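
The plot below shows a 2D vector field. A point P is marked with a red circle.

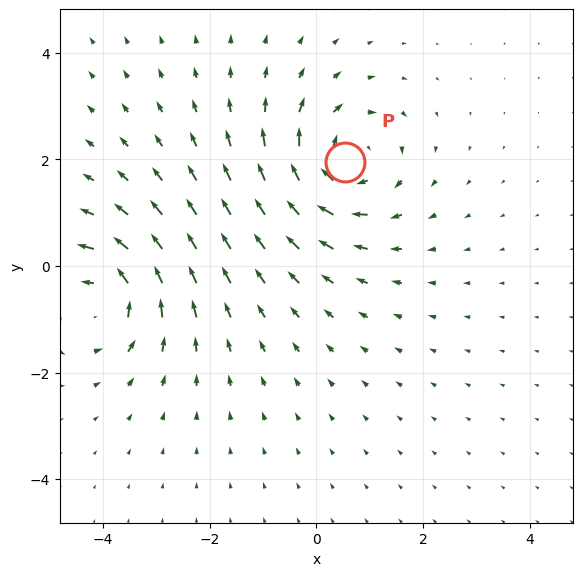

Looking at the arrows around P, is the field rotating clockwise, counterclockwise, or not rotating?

Near P at (0.5, 1.9) the arrows circulate clockwise. The curl (z-component) there is about -5; negative curl means clockwise rotation.

clockwise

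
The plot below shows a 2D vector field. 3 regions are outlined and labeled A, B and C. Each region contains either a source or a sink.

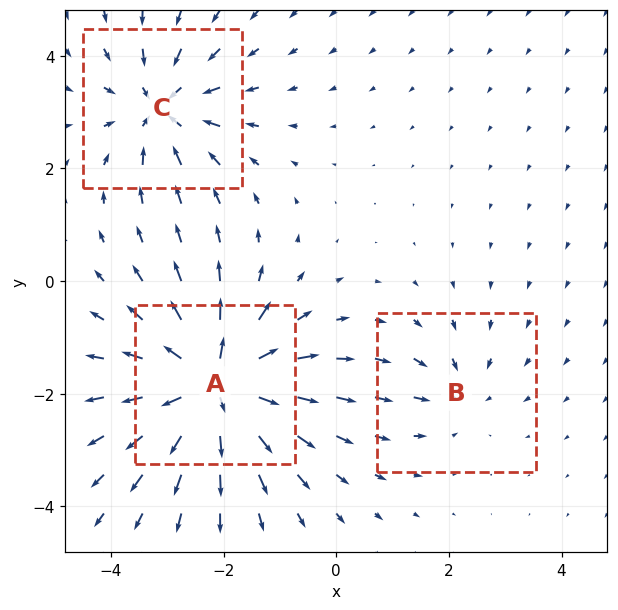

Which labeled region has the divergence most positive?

Divergence at each region's feature centre — A: about +7, B: about -2, C: about -4. Region A is most positive.

A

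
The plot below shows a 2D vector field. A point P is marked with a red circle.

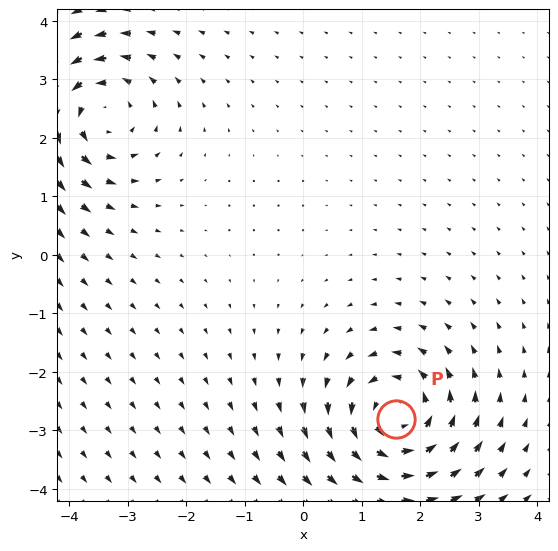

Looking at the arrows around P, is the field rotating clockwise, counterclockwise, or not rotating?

counterclockwise

Near P at (1.6, -2.8) the arrows circulate counterclockwise. The curl (z-component) there is about +6; positive curl means counterclockwise rotation.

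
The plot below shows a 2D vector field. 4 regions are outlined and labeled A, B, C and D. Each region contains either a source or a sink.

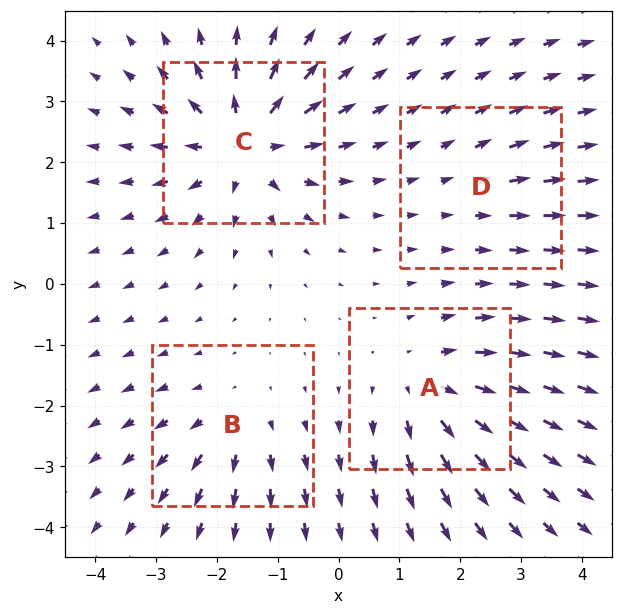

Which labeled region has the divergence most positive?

C

Divergence at each region's feature centre — A: about +6, B: about +4, C: about +8, D: about +2. Region C is most positive.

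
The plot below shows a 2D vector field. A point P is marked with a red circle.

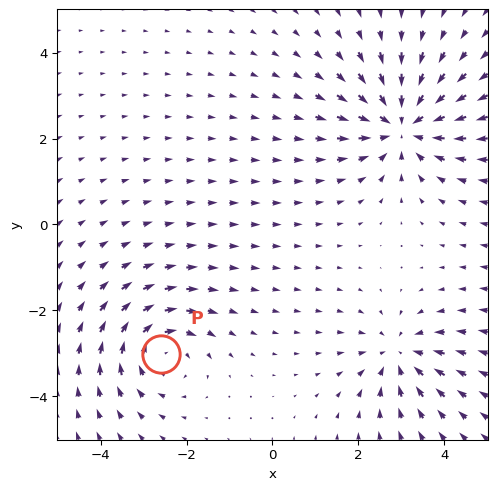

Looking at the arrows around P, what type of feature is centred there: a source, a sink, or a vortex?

vortex

At P (-2.6, -3.0) the arrows circulate clockwise. Divergence ≈0, curl about -4 — near-zero divergence with nonzero curl is a vortex.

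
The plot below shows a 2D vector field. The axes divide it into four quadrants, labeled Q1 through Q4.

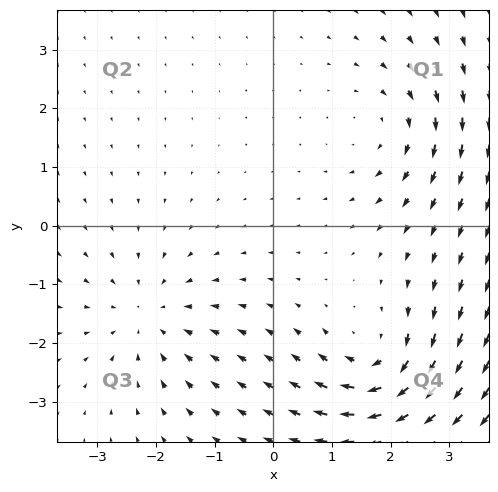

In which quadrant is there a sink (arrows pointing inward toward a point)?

The sink sits at approximately (-2.1, -1.6), which lies in quadrant Q3. The divergence there is about -4, negative as expected for a sink.

Q3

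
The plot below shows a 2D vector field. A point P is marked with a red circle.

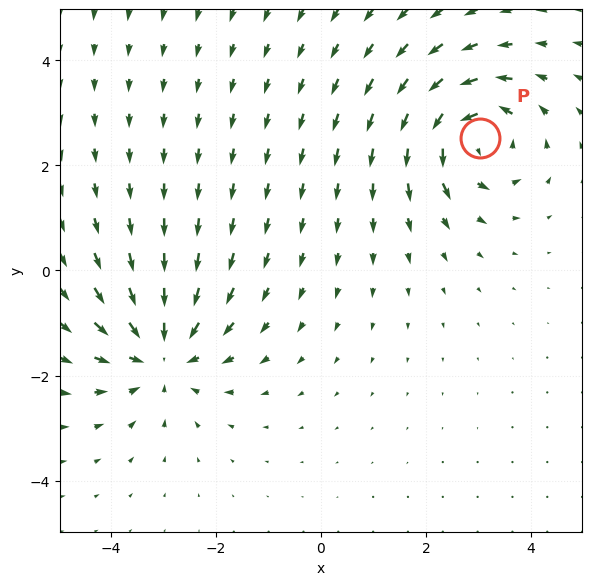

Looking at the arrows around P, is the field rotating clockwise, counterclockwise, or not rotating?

counterclockwise

Near P at (3.0, 2.5) the arrows circulate counterclockwise. The curl (z-component) there is about +5; positive curl means counterclockwise rotation.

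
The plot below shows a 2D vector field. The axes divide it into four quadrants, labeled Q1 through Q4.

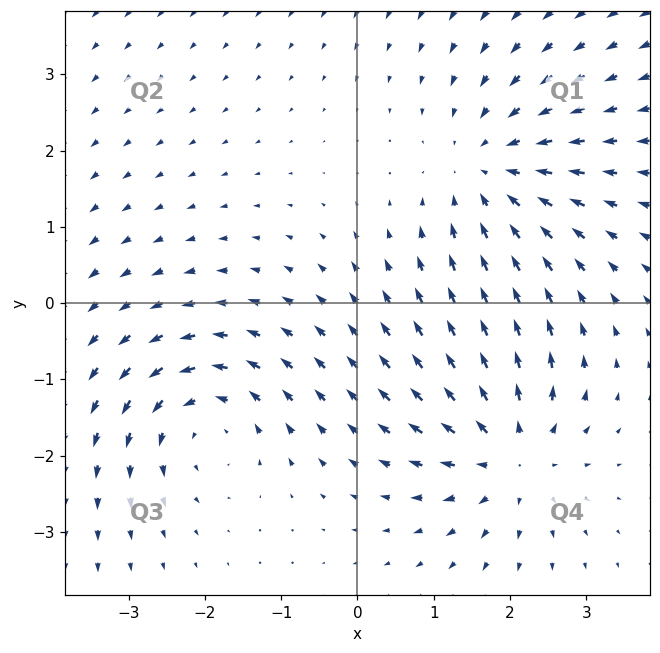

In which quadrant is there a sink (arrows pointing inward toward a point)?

Q1

The sink sits at approximately (1.7, 1.7), which lies in quadrant Q1. The divergence there is about -3, negative as expected for a sink.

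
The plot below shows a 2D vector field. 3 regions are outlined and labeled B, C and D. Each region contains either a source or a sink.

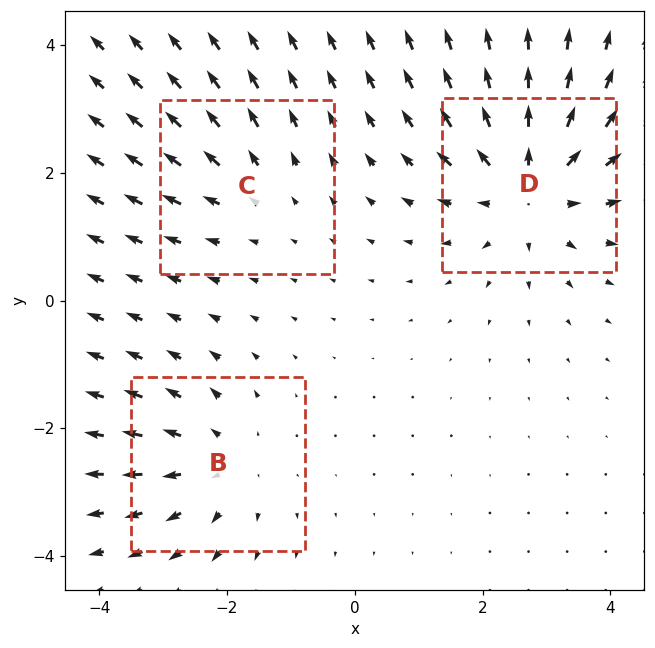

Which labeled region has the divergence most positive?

D

Divergence at each region's feature centre — B: about +3, C: about +2, D: about +4. Region D is most positive.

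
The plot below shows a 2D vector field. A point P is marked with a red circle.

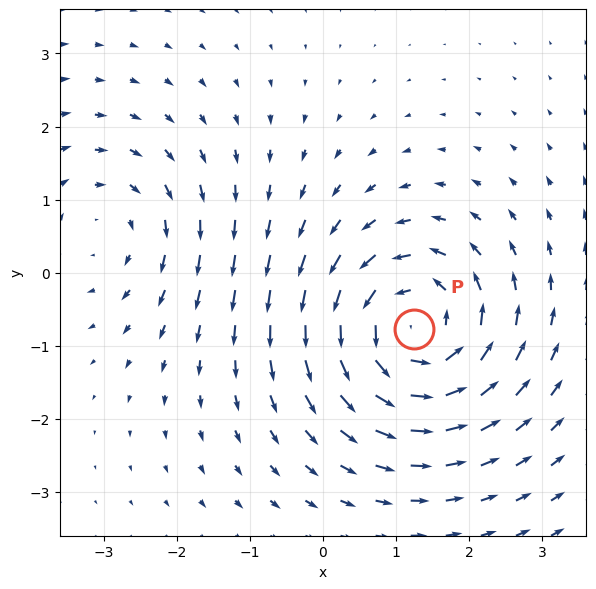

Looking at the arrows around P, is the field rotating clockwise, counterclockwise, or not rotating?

Near P at (1.2, -0.8) the arrows circulate counterclockwise. The curl (z-component) there is about +5; positive curl means counterclockwise rotation.

counterclockwise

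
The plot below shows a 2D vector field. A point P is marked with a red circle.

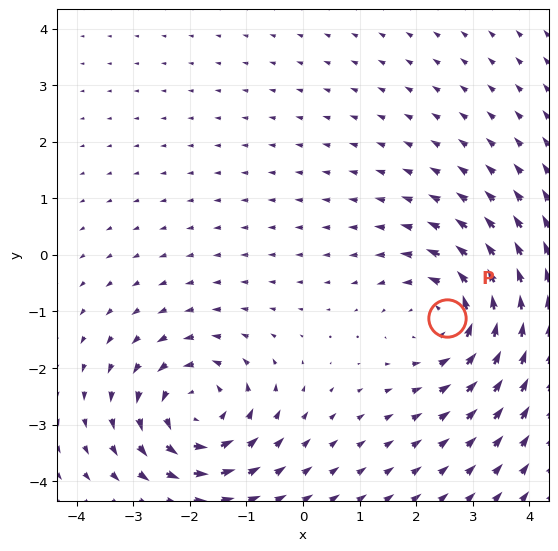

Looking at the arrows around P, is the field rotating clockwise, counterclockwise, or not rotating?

counterclockwise

Near P at (2.5, -1.1) the arrows circulate counterclockwise. The curl (z-component) there is about +5; positive curl means counterclockwise rotation.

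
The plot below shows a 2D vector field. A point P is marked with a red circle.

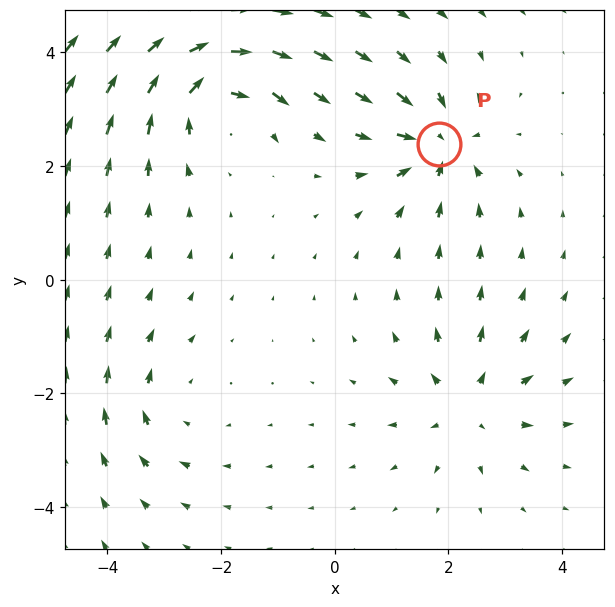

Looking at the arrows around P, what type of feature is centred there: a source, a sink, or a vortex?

sink

At P (1.8, 2.4) the arrows converge inward. Divergence about -5, curl ≈0 — negative divergence with near-zero curl is a sink.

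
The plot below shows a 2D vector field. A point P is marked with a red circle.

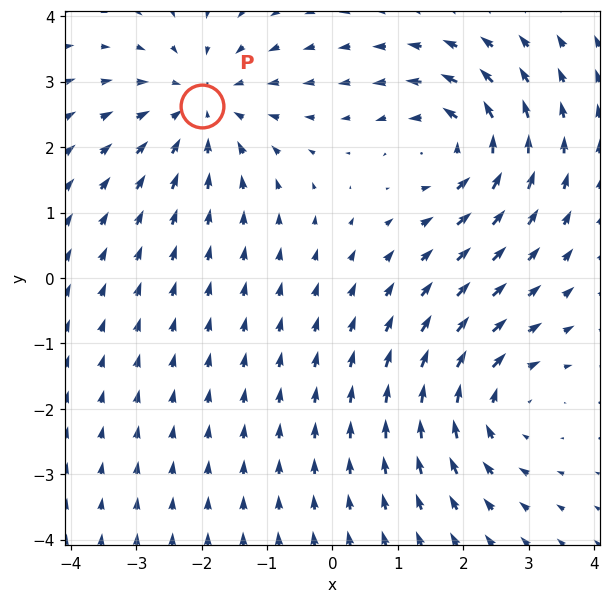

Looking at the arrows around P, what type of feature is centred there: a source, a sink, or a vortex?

At P (-2.0, 2.6) the arrows converge inward. Divergence about -4, curl ≈0 — negative divergence with near-zero curl is a sink.

sink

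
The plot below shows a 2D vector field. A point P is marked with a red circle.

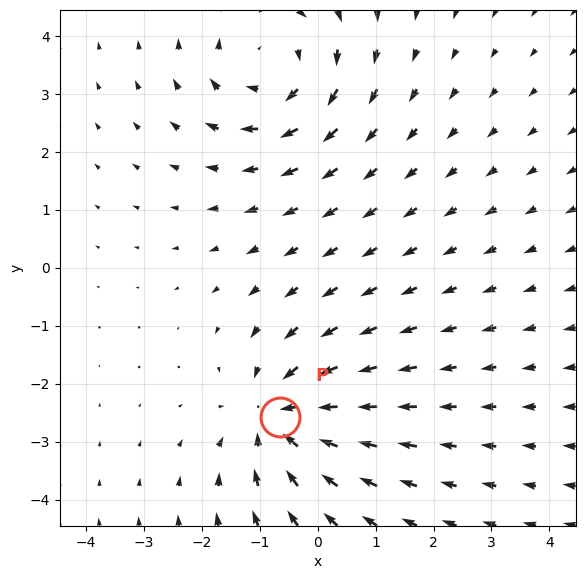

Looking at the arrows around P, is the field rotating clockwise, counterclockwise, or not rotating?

Near P at (-0.7, -2.6) the arrows show no circulation. The curl there is ≈0.

not rotating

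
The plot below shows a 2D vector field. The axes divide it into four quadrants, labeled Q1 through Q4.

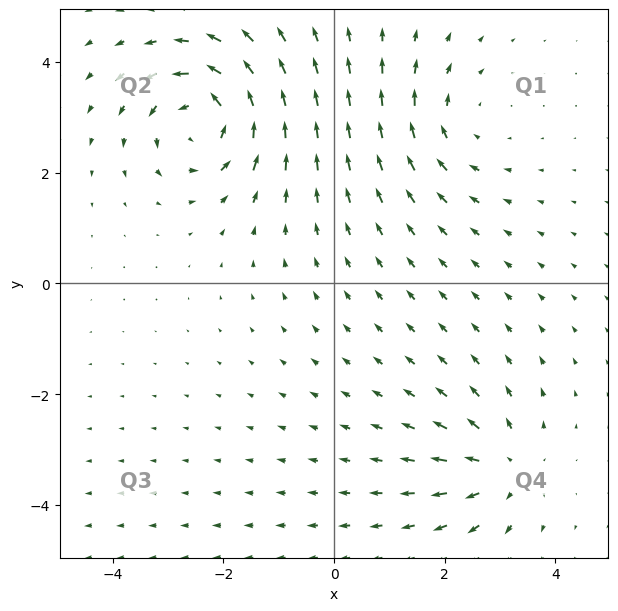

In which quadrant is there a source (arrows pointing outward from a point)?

Q4

The source sits at approximately (3.1, -3.3), which lies in quadrant Q4. The divergence there is about +3, positive as expected for a source.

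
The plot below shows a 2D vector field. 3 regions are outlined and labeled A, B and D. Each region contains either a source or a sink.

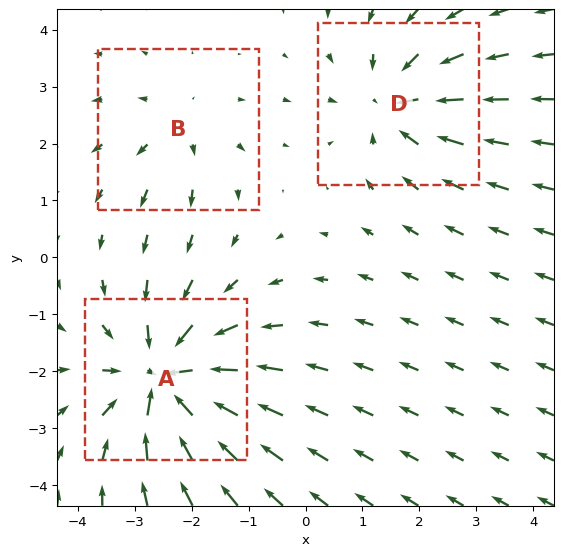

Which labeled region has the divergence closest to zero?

Divergence at each region's feature centre — A: about -5, B: about +2, D: about -3. Region B is closest to zero.

B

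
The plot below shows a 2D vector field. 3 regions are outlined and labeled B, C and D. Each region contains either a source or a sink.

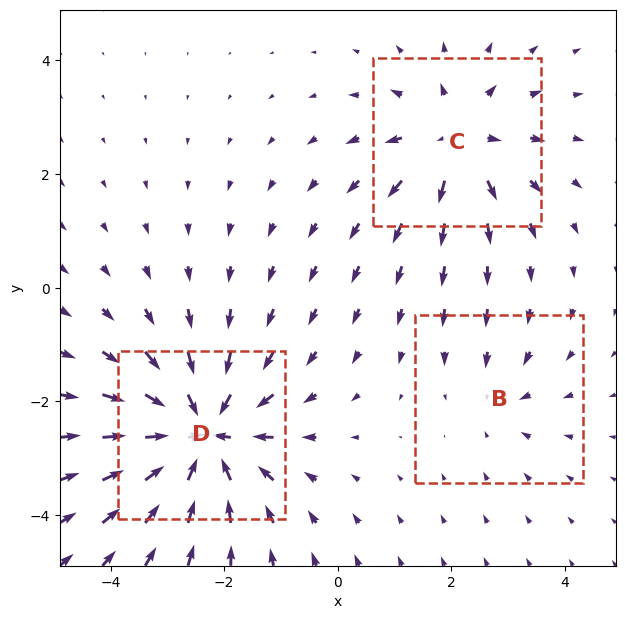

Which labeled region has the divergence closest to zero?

Divergence at each region's feature centre — B: about -2, C: about +4, D: about -5. Region B is closest to zero.

B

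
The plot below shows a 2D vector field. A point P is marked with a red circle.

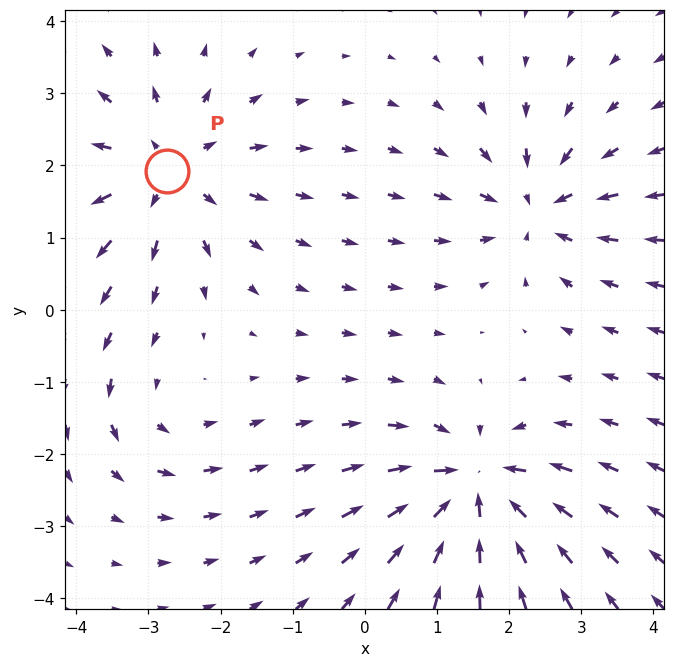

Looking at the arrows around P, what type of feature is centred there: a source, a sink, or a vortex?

At P (-2.7, 1.9) the arrows spread outward. Divergence about +5, curl ≈0 — positive divergence with near-zero curl is a source.

source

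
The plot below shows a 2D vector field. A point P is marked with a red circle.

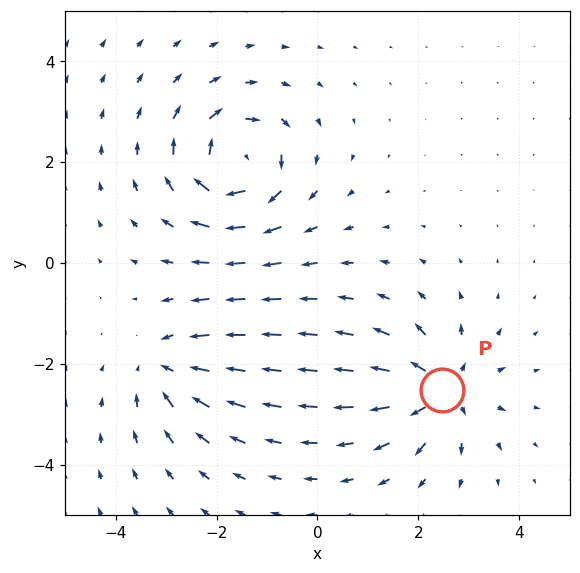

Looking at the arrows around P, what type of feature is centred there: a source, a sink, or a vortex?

source

At P (2.5, -2.5) the arrows spread outward. Divergence about +5, curl ≈0 — positive divergence with near-zero curl is a source.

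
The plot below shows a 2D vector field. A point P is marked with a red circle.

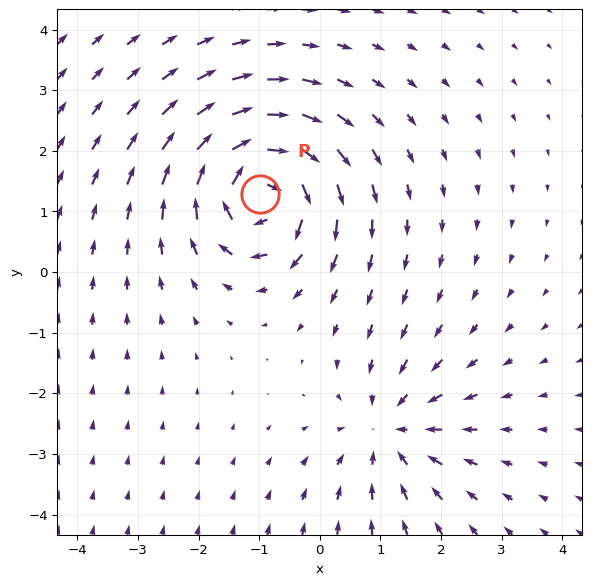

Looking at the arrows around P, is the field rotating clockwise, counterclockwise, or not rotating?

clockwise

Near P at (-1.0, 1.3) the arrows circulate clockwise. The curl (z-component) there is about -7; negative curl means clockwise rotation.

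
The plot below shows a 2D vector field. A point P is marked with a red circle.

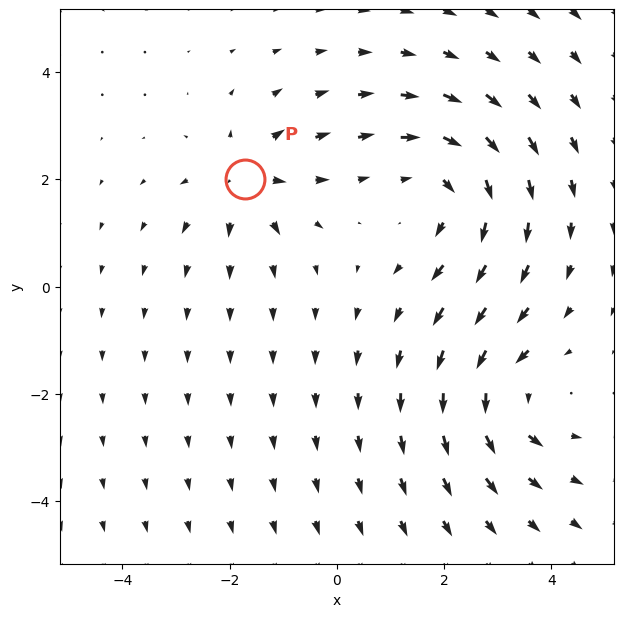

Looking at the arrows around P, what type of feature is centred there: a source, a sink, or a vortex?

source

At P (-1.7, 2.0) the arrows spread outward. Divergence about +3, curl ≈0 — positive divergence with near-zero curl is a source.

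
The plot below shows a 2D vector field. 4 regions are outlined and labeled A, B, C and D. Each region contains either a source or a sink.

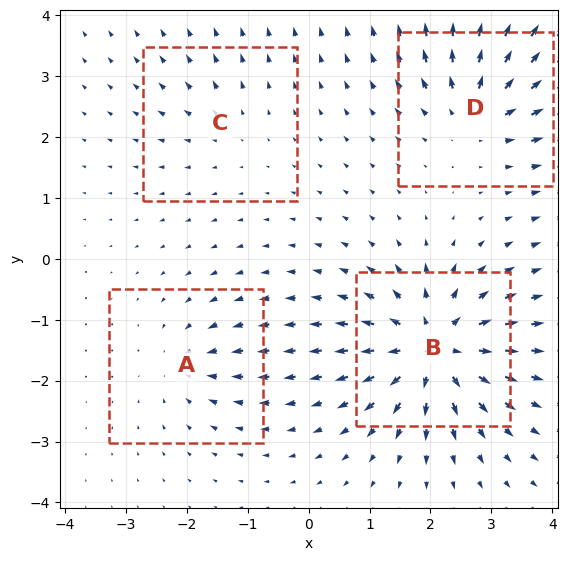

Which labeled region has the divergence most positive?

B

Divergence at each region's feature centre — A: about -4, B: about +9, C: about +3, D: about +6. Region B is most positive.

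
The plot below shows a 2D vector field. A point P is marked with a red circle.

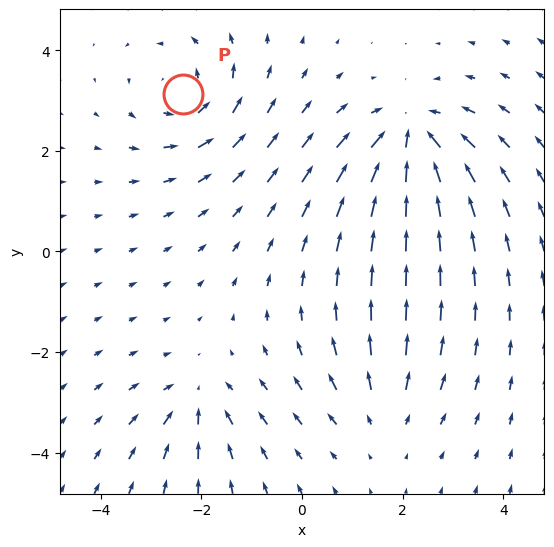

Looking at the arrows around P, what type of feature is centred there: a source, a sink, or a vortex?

vortex

At P (-2.4, 3.1) the arrows circulate counterclockwise. Divergence ≈0, curl about +4 — near-zero divergence with nonzero curl is a vortex.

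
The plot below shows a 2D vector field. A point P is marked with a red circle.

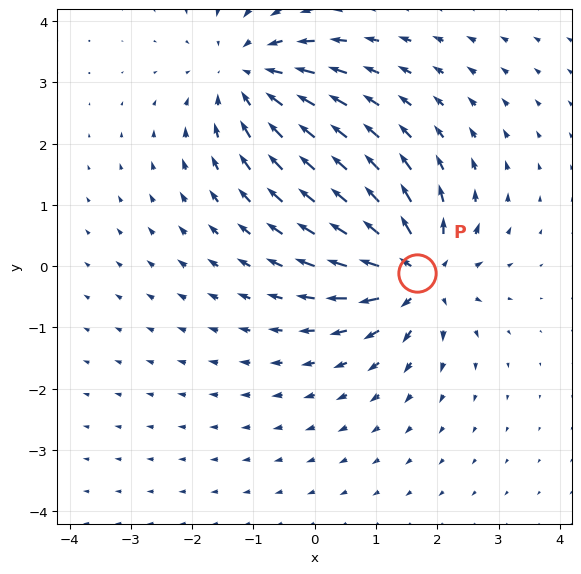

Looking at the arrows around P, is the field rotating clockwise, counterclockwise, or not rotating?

Near P at (1.7, -0.1) the arrows show no circulation. The curl there is ≈0.

not rotating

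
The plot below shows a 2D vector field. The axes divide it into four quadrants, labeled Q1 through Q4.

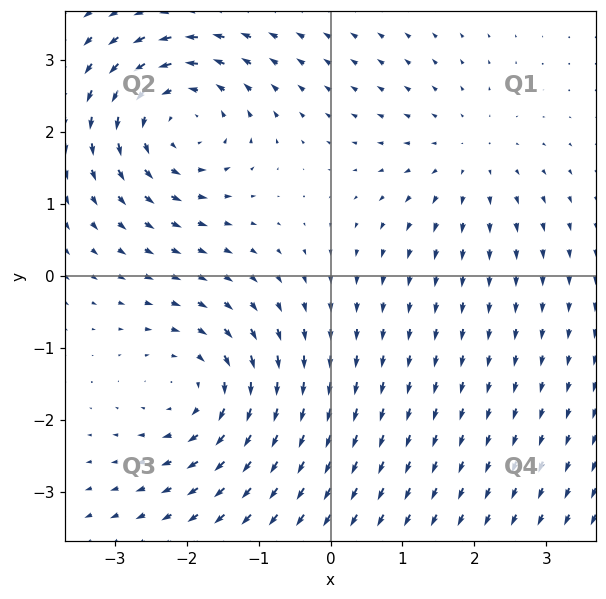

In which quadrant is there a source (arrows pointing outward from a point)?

Q1

The source sits at approximately (1.9, 1.7), which lies in quadrant Q1. The divergence there is about +2, positive as expected for a source.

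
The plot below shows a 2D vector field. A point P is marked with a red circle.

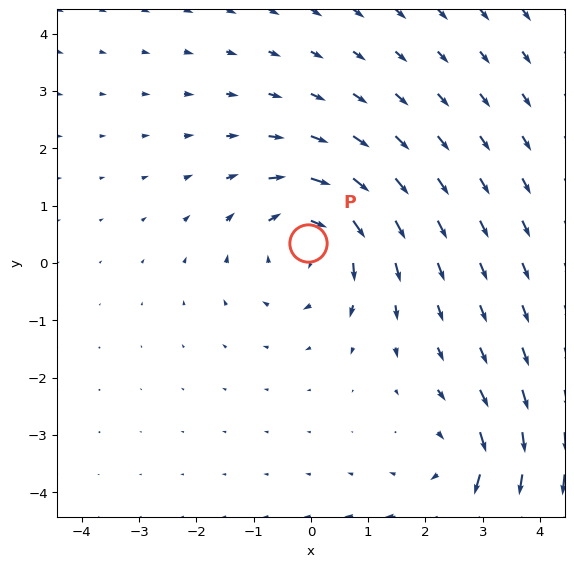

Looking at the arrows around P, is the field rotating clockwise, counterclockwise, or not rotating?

Near P at (-0.1, 0.3) the arrows circulate clockwise. The curl (z-component) there is about -4; negative curl means clockwise rotation.

clockwise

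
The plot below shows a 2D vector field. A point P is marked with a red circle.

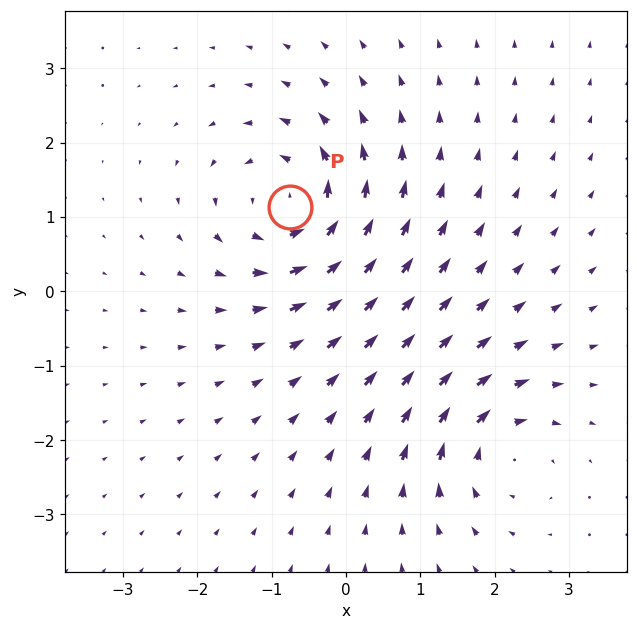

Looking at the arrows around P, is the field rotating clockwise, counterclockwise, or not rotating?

counterclockwise

Near P at (-0.8, 1.1) the arrows circulate counterclockwise. The curl (z-component) there is about +5; positive curl means counterclockwise rotation.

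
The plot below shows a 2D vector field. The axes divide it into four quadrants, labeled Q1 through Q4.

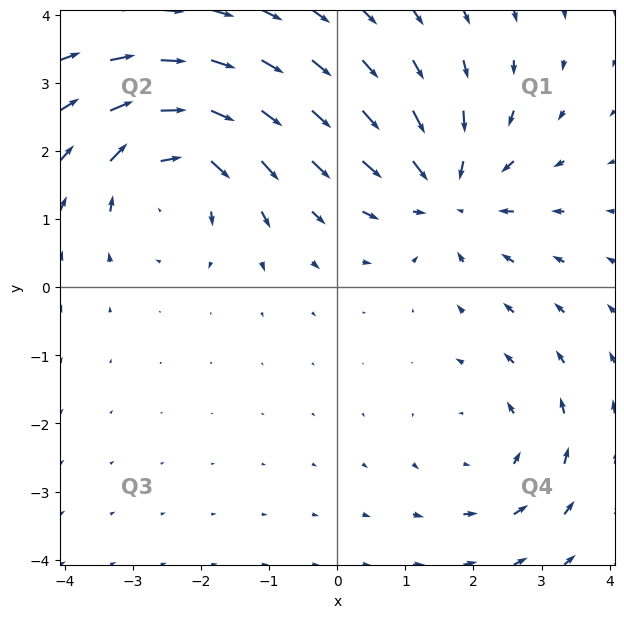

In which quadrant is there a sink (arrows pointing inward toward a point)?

Q1

The sink sits at approximately (1.6, 1.4), which lies in quadrant Q1. The divergence there is about -4, negative as expected for a sink.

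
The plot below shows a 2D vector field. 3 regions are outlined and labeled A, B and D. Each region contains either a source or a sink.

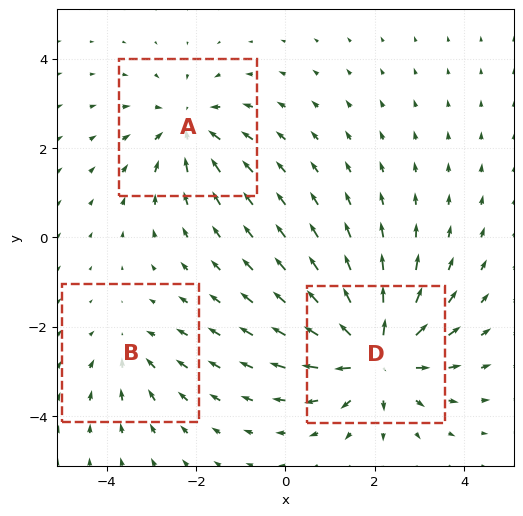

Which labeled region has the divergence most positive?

D

Divergence at each region's feature centre — A: about -3, B: about -2, D: about +5. Region D is most positive.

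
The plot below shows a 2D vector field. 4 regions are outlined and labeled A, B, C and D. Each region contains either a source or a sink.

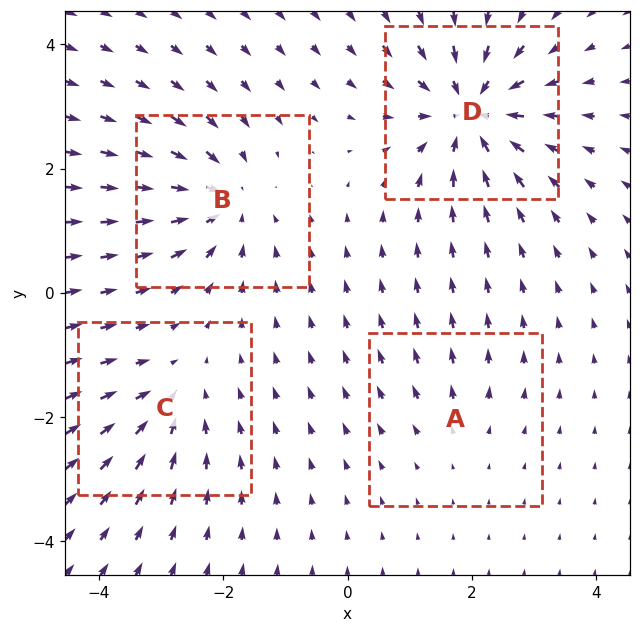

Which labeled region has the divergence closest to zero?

A

Divergence at each region's feature centre — A: about +2, B: about -5, C: about -4, D: about -7. Region A is closest to zero.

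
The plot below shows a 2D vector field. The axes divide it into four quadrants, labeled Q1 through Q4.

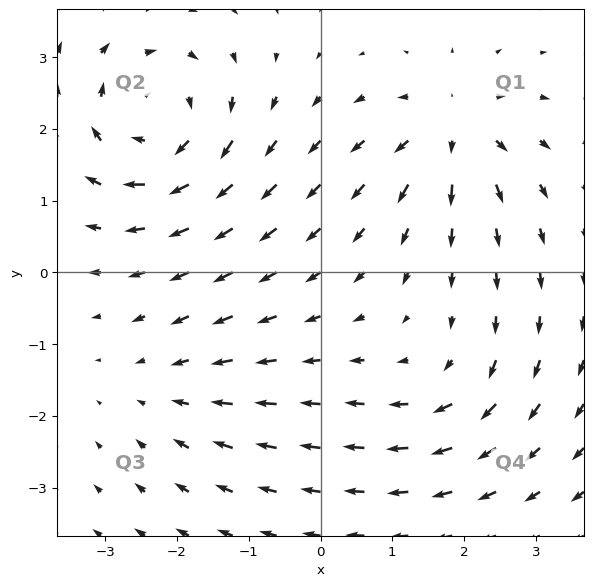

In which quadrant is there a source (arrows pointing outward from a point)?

Q1

The source sits at approximately (1.8, 2.0), which lies in quadrant Q1. The divergence there is about +5, positive as expected for a source.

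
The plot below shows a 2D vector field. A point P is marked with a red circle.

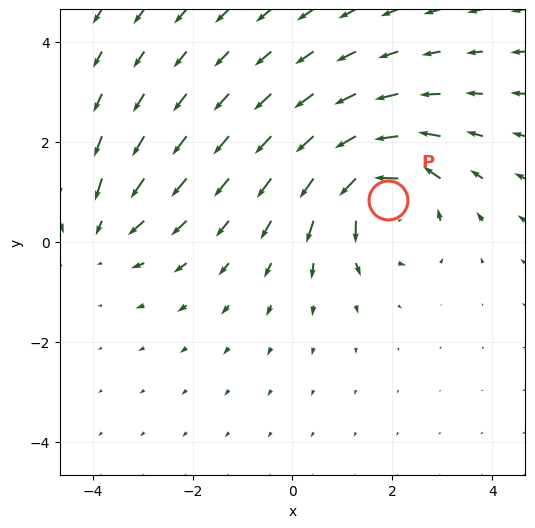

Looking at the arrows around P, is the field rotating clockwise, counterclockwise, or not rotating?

Near P at (1.9, 0.8) the arrows circulate counterclockwise. The curl (z-component) there is about +6; positive curl means counterclockwise rotation.

counterclockwise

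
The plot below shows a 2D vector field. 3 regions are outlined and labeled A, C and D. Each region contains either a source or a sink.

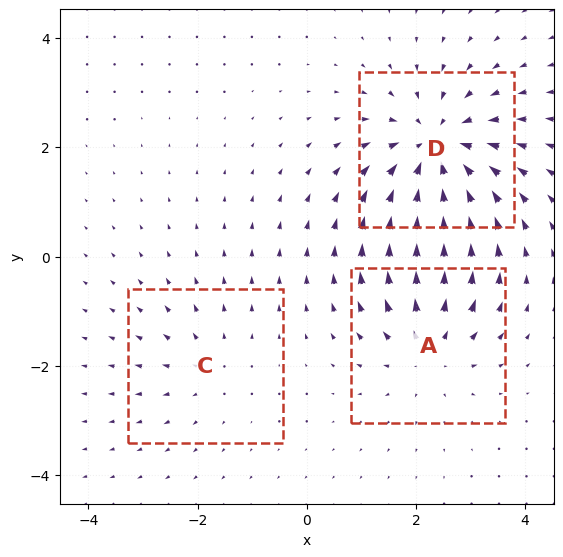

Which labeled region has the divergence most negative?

Divergence at each region's feature centre — A: about +3, C: about +2, D: about -5. Region D is most negative.

D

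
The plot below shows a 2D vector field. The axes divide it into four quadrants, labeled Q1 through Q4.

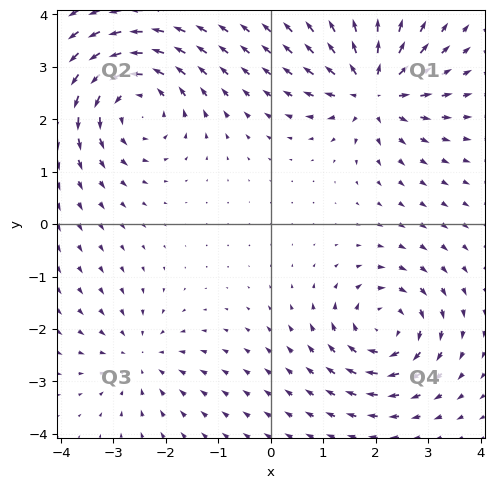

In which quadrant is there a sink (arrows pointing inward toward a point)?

The sink sits at approximately (-2.5, -2.5), which lies in quadrant Q3. The divergence there is about -3, negative as expected for a sink.

Q3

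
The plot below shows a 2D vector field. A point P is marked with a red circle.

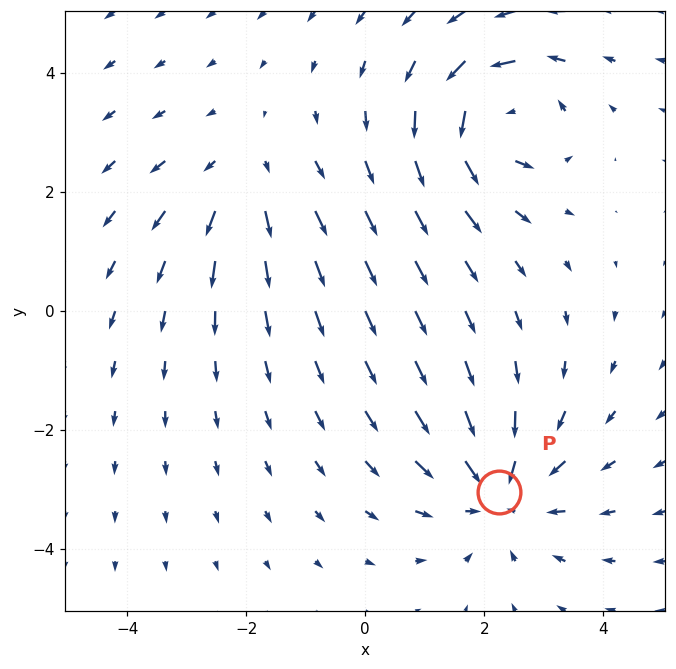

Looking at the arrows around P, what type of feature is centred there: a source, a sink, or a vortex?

sink

At P (2.2, -3.0) the arrows converge inward. Divergence about -4, curl ≈0 — negative divergence with near-zero curl is a sink.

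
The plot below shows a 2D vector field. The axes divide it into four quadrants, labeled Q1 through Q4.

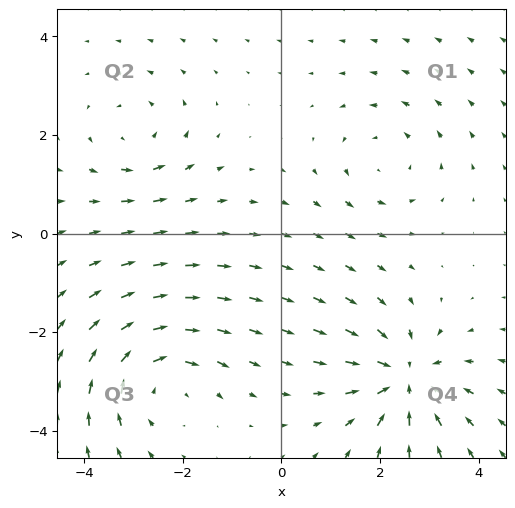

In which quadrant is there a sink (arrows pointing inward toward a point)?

The sink sits at approximately (2.5, -2.9), which lies in quadrant Q4. The divergence there is about -6, negative as expected for a sink.

Q4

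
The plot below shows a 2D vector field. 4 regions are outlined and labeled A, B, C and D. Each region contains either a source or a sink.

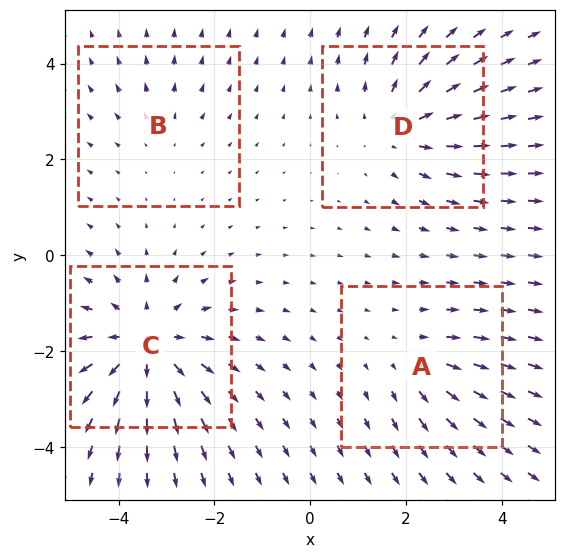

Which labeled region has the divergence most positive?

C

Divergence at each region's feature centre — A: about +3, B: about +2, C: about +6, D: about +4. Region C is most positive.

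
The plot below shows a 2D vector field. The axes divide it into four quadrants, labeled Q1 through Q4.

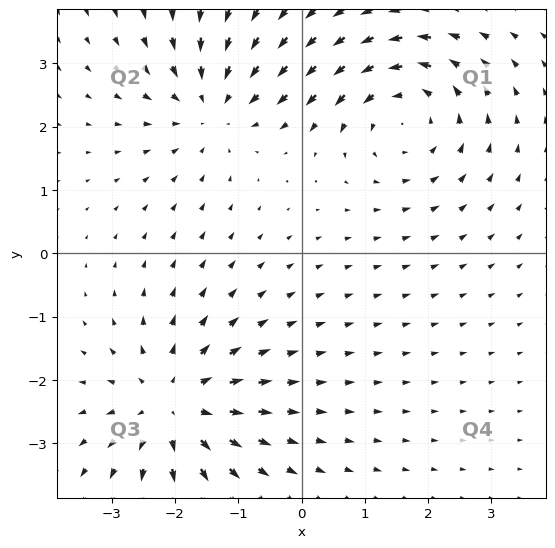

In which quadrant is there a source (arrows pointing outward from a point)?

The source sits at approximately (-2.0, -2.4), which lies in quadrant Q3. The divergence there is about +5, positive as expected for a source.

Q3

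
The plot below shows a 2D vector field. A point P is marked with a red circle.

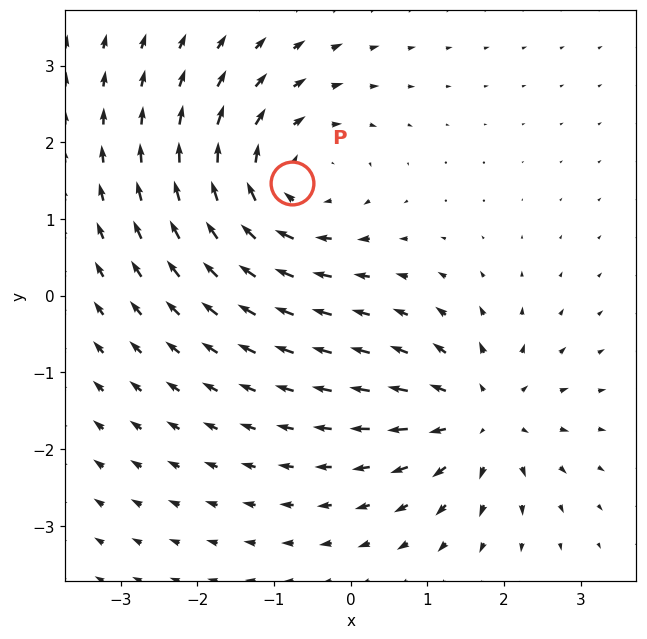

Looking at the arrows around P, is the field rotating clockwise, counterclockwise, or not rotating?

clockwise

Near P at (-0.8, 1.5) the arrows circulate clockwise. The curl (z-component) there is about -4; negative curl means clockwise rotation.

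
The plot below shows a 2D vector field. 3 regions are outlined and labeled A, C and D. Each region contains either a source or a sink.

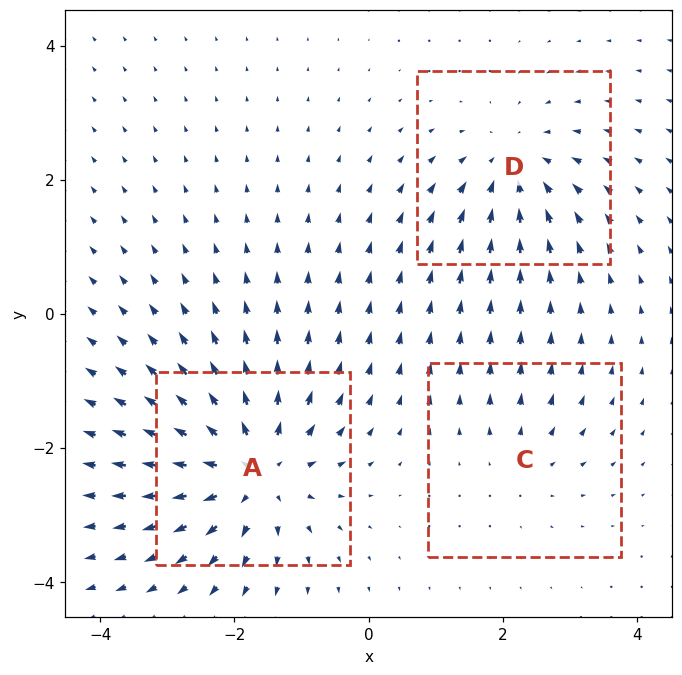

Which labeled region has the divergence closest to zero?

C

Divergence at each region's feature centre — A: about +5, C: about +2, D: about -3. Region C is closest to zero.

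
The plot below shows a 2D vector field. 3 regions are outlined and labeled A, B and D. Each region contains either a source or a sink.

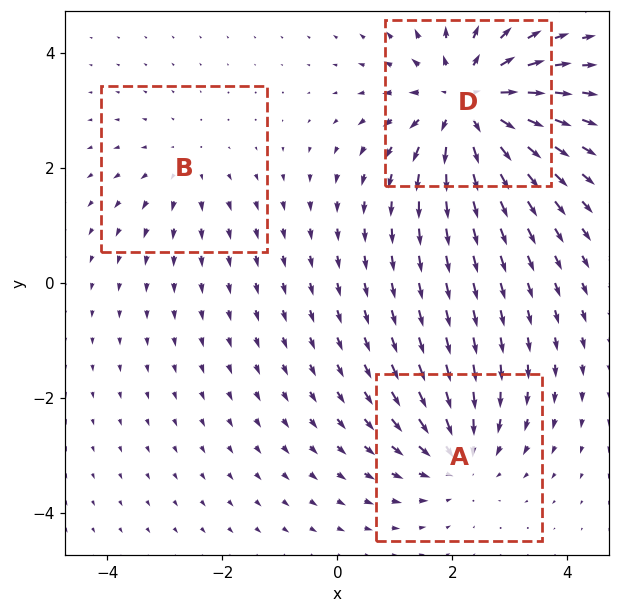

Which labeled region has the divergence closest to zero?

B

Divergence at each region's feature centre — A: about -3, B: about +2, D: about +5. Region B is closest to zero.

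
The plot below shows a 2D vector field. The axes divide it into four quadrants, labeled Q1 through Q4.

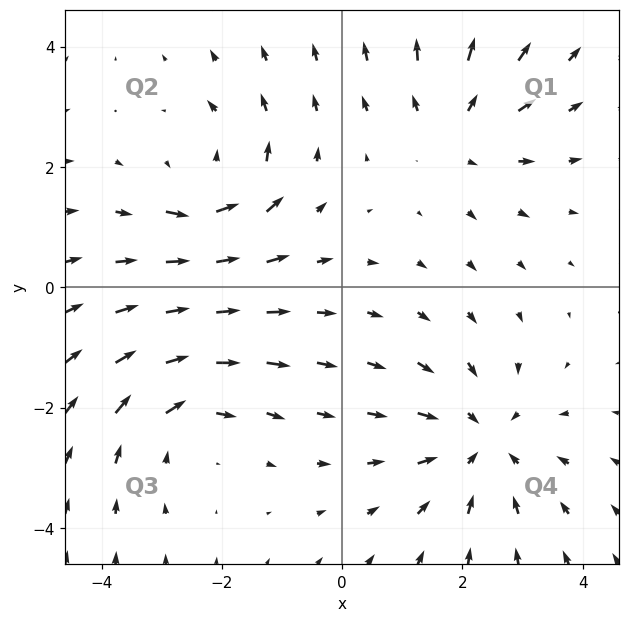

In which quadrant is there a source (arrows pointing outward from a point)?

Q1

The source sits at approximately (1.9, 2.6), which lies in quadrant Q1. The divergence there is about +3, positive as expected for a source.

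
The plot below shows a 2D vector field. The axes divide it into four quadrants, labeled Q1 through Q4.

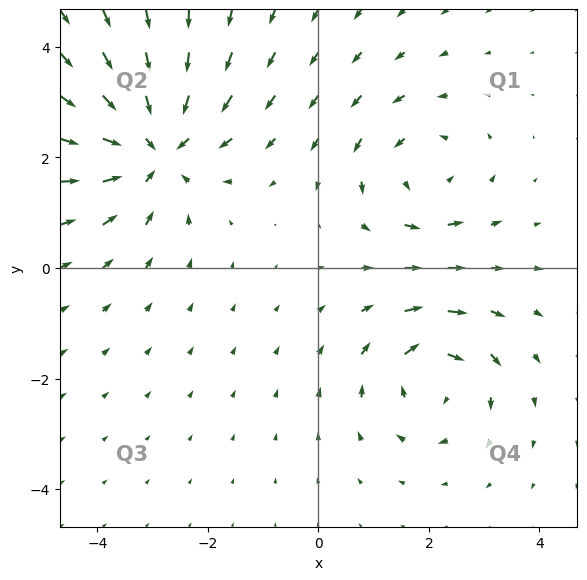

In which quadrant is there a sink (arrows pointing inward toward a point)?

The sink sits at approximately (-3.0, 2.2), which lies in quadrant Q2. The divergence there is about -4, negative as expected for a sink.

Q2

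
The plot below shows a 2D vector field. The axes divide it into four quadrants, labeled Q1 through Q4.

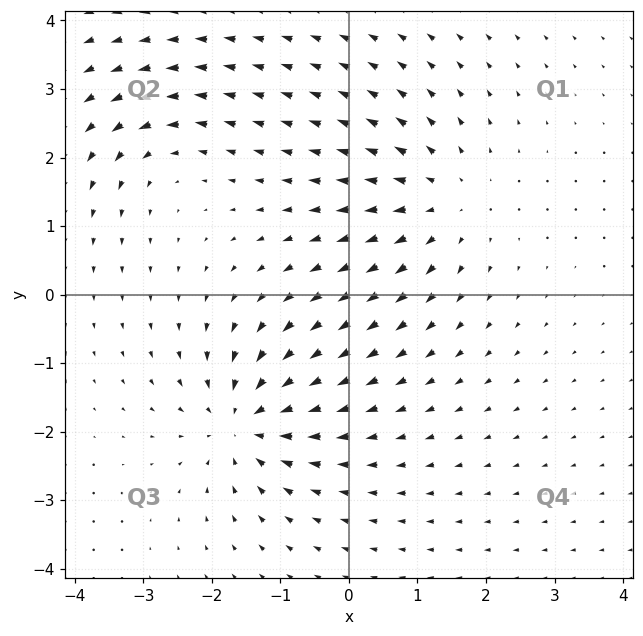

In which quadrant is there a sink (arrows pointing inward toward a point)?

The sink sits at approximately (-1.5, -1.9), which lies in quadrant Q3. The divergence there is about -6, negative as expected for a sink.

Q3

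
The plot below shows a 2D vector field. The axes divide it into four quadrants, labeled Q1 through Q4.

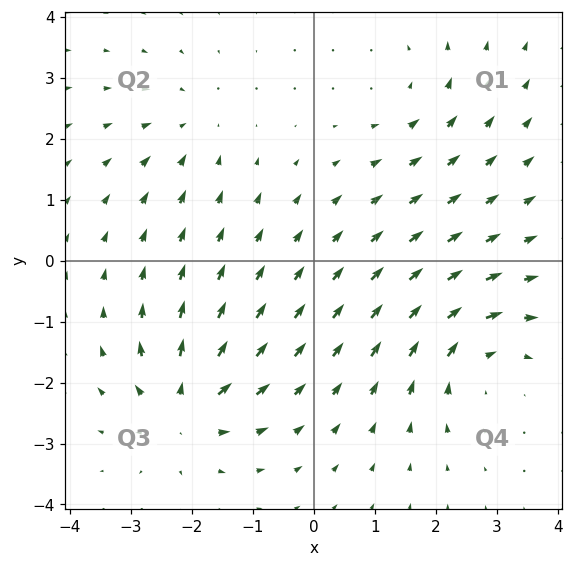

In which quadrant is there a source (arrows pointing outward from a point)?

Q3

The source sits at approximately (-2.2, -2.4), which lies in quadrant Q3. The divergence there is about +6, positive as expected for a source.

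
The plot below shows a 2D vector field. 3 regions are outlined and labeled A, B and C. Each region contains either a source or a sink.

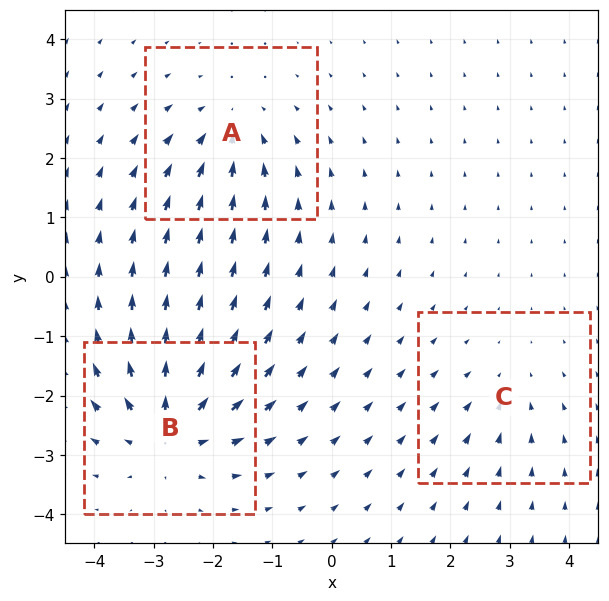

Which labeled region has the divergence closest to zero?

Divergence at each region's feature centre — A: about -3, B: about +5, C: about -2. Region C is closest to zero.

C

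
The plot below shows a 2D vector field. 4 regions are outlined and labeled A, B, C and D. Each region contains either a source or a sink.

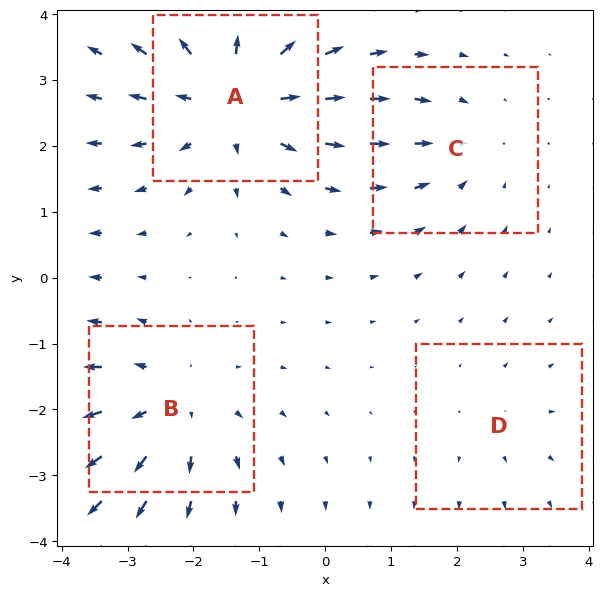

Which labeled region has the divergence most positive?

Divergence at each region's feature centre — A: about +6, B: about +4, C: about -3, D: about +2. Region A is most positive.

A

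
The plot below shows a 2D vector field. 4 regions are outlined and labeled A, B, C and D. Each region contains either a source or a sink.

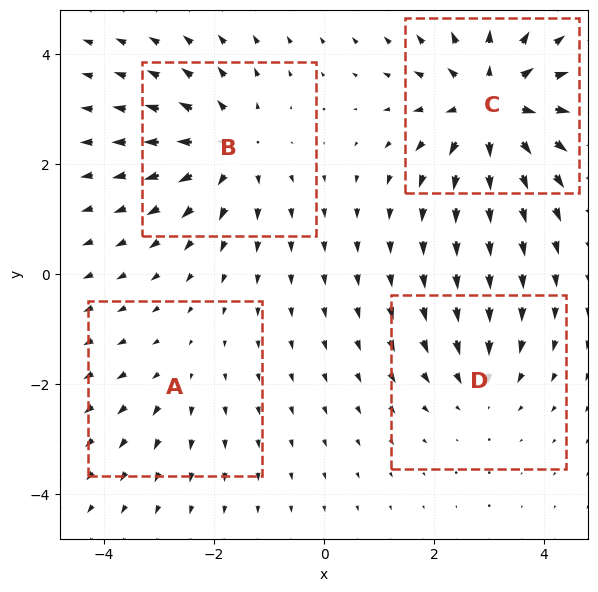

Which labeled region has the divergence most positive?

Divergence at each region's feature centre — A: about +2, B: about +5, C: about +7, D: about -3. Region C is most positive.

C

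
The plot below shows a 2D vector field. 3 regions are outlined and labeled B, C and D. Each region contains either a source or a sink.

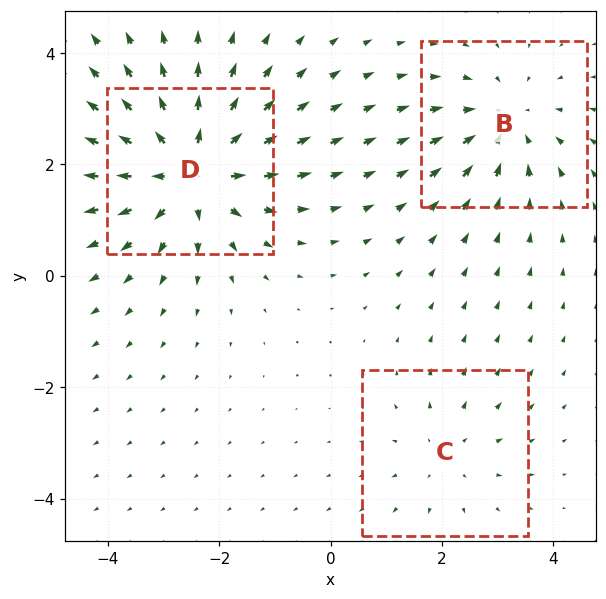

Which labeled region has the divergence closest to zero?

C

Divergence at each region's feature centre — B: about -3, C: about +2, D: about +4. Region C is closest to zero.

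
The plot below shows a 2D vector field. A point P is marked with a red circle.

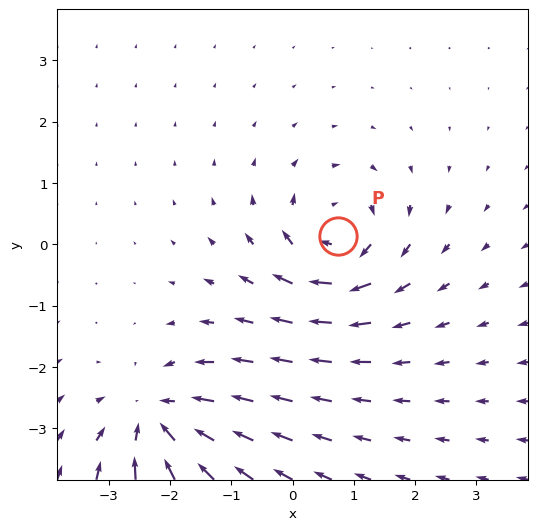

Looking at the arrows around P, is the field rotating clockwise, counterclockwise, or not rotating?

clockwise

Near P at (0.7, 0.1) the arrows circulate clockwise. The curl (z-component) there is about -6; negative curl means clockwise rotation.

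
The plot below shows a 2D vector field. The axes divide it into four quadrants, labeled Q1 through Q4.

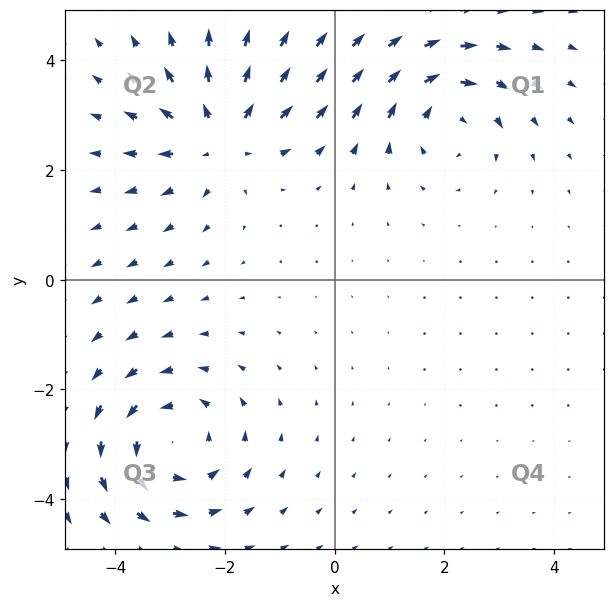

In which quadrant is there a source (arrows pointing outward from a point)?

Q2

The source sits at approximately (-2.1, 2.6), which lies in quadrant Q2. The divergence there is about +4, positive as expected for a source.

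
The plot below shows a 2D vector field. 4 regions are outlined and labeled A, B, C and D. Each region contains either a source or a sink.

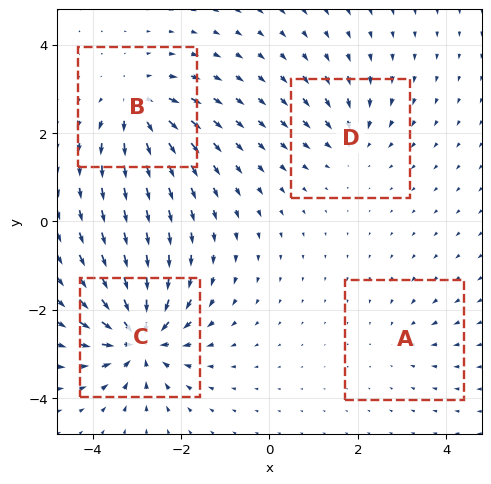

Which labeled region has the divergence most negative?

C

Divergence at each region's feature centre — A: about -3, B: about +6, C: about -9, D: about -4. Region C is most negative.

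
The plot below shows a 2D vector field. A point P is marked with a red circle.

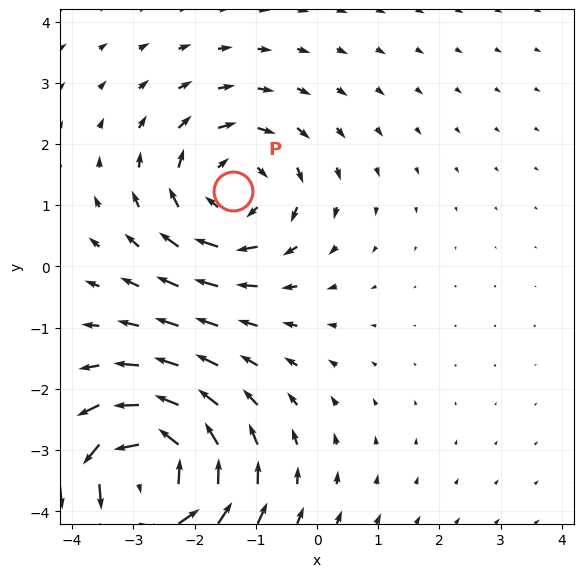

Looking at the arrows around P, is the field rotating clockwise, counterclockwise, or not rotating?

clockwise

Near P at (-1.4, 1.2) the arrows circulate clockwise. The curl (z-component) there is about -3; negative curl means clockwise rotation.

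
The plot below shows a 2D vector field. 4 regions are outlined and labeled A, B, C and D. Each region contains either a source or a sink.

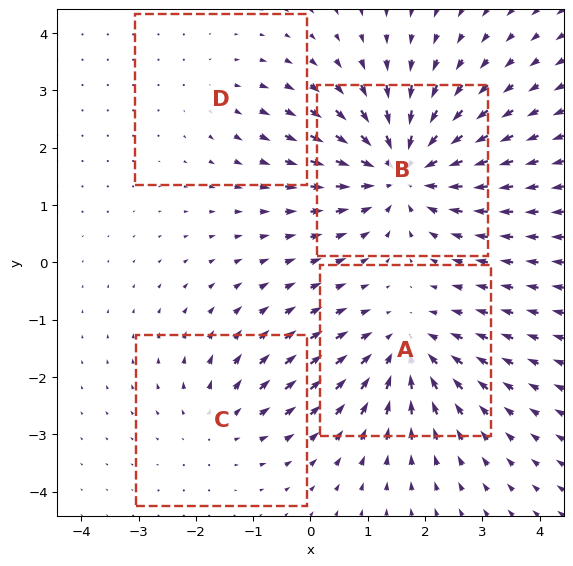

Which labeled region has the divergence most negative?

Divergence at each region's feature centre — A: about -5, B: about -7, C: about +3, D: about +2. Region B is most negative.

B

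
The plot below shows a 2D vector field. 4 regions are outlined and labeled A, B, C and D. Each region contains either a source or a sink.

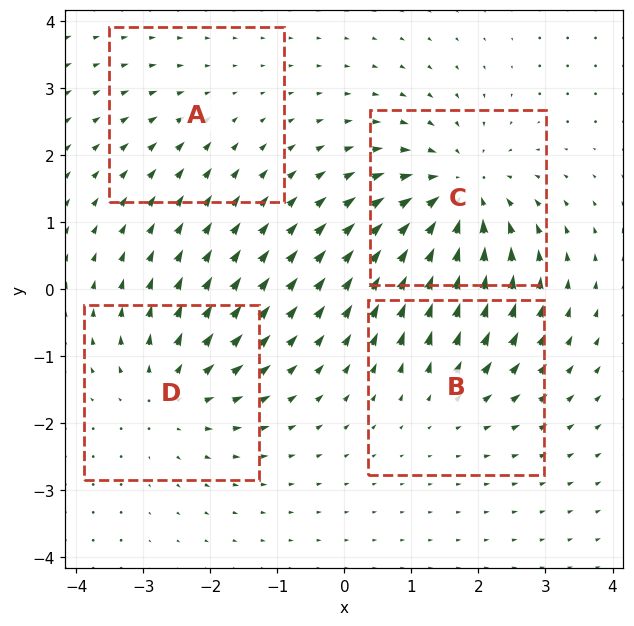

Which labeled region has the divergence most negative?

C

Divergence at each region's feature centre — A: about -2, B: about +3, C: about -6, D: about +4. Region C is most negative.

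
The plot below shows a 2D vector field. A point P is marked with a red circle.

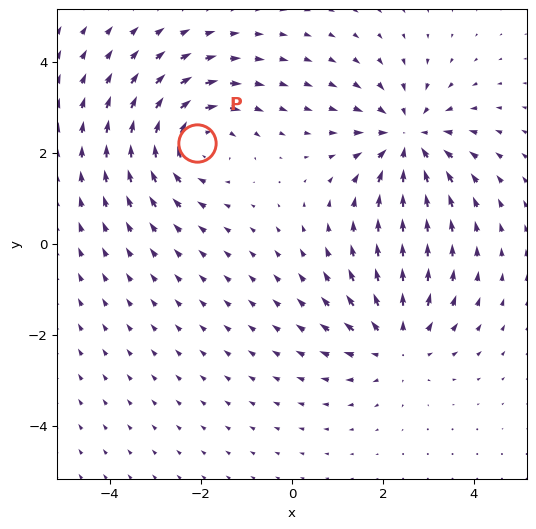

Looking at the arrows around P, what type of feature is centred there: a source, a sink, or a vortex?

At P (-2.1, 2.2) the arrows circulate clockwise. Divergence ≈0, curl about -4 — near-zero divergence with nonzero curl is a vortex.

vortex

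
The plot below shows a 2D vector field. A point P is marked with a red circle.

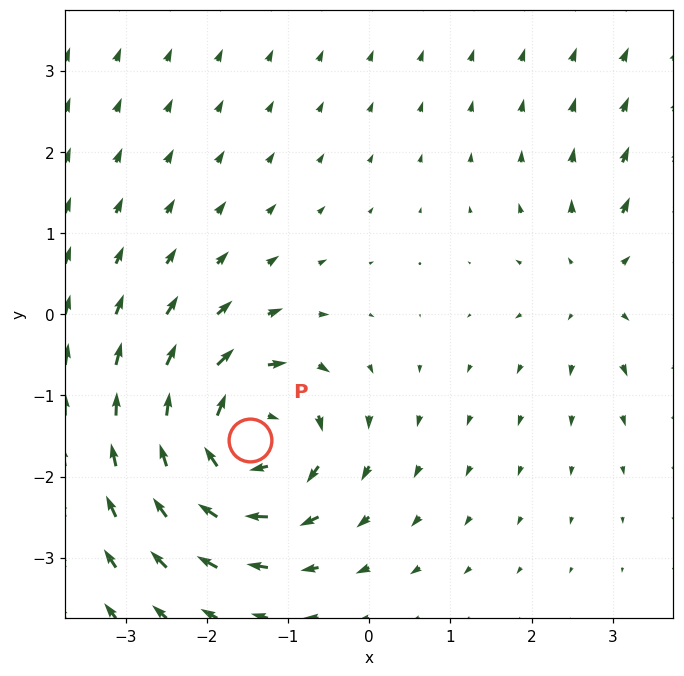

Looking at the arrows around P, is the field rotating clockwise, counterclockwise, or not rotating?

Near P at (-1.5, -1.6) the arrows circulate clockwise. The curl (z-component) there is about -6; negative curl means clockwise rotation.

clockwise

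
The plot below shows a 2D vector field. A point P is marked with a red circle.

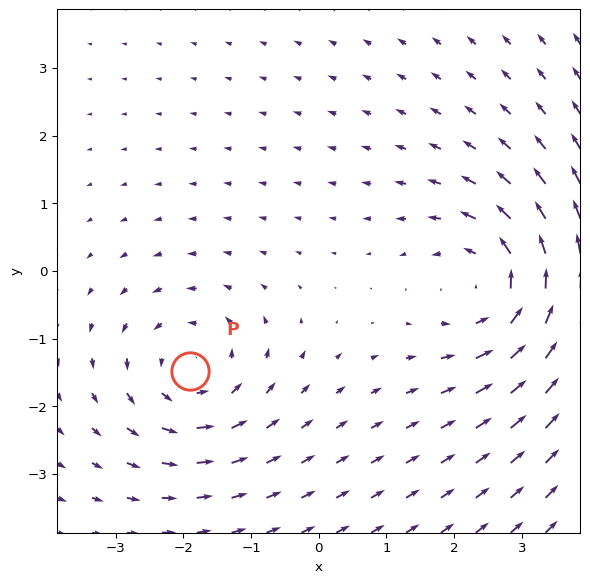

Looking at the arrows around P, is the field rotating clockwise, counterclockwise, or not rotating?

Near P at (-1.9, -1.5) the arrows circulate counterclockwise. The curl (z-component) there is about +4; positive curl means counterclockwise rotation.

counterclockwise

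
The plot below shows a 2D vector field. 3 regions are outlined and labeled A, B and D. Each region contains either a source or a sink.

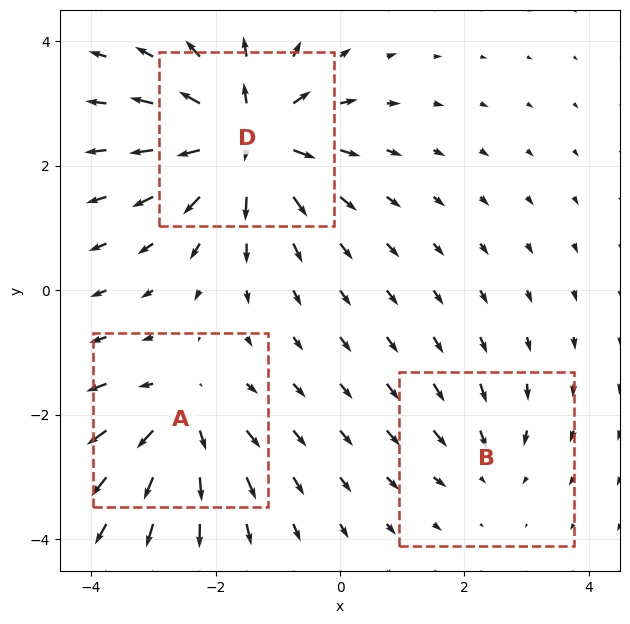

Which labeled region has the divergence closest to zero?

Divergence at each region's feature centre — A: about +4, B: about -2, D: about +6. Region B is closest to zero.

B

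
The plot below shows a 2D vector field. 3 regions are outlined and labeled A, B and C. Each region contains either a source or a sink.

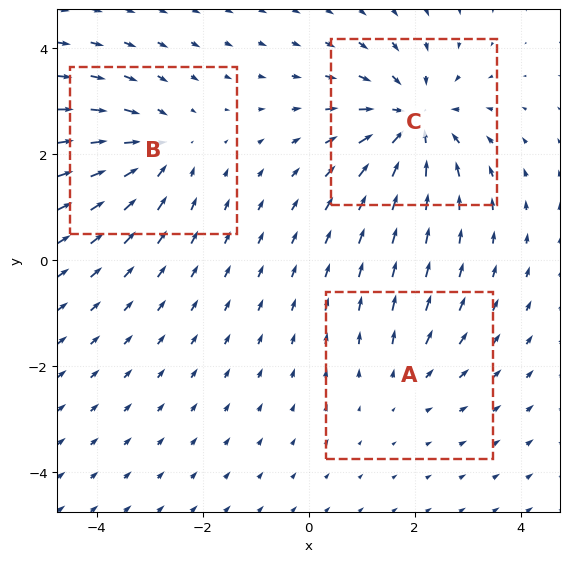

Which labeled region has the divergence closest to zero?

Divergence at each region's feature centre — A: about +2, B: about -3, C: about -5. Region A is closest to zero.

A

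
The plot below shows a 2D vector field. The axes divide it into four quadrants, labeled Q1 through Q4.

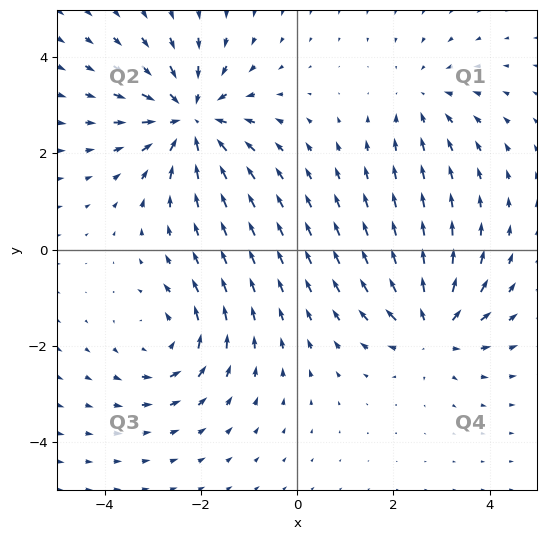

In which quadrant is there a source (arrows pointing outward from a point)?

Q4

The source sits at approximately (2.8, -1.6), which lies in quadrant Q4. The divergence there is about +5, positive as expected for a source.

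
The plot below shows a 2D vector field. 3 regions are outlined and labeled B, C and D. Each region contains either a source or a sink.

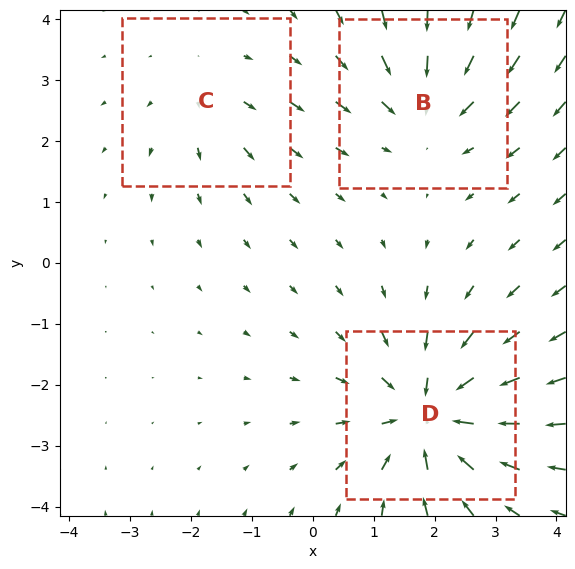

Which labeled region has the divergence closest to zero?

Divergence at each region's feature centre — B: about -3, C: about +2, D: about -5. Region C is closest to zero.

C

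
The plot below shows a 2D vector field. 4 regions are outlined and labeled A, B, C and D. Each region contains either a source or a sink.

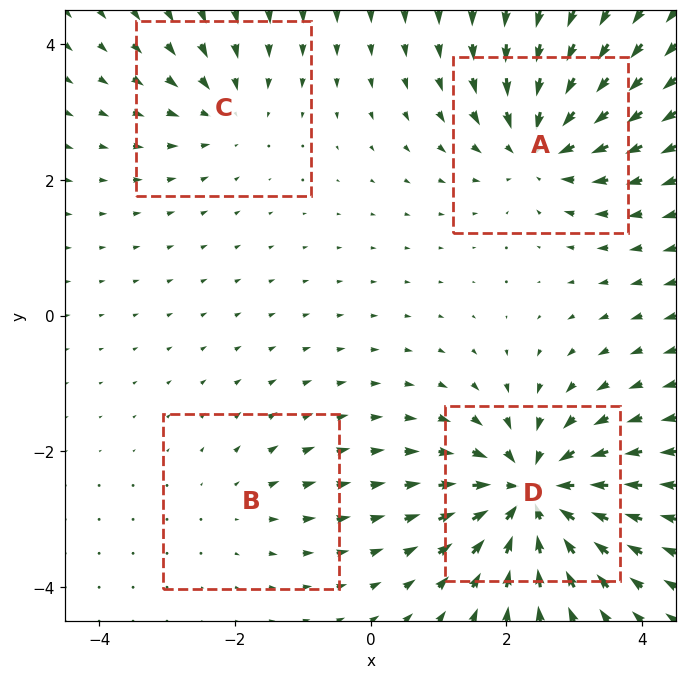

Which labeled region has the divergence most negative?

Divergence at each region's feature centre — A: about -6, B: about +2, C: about -4, D: about -9. Region D is most negative.

D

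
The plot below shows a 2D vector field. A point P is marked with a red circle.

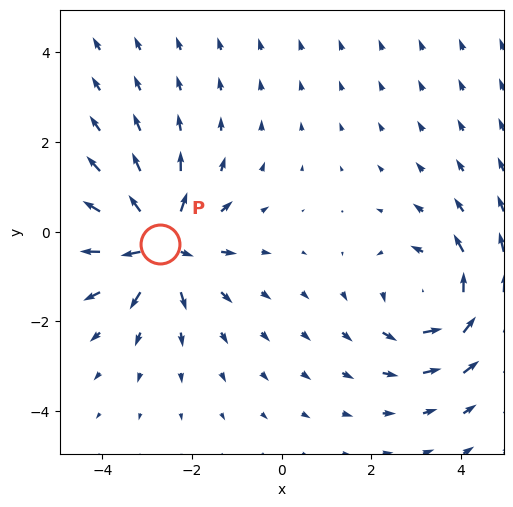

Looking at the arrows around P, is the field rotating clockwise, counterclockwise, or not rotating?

Near P at (-2.7, -0.3) the arrows show no circulation. The curl there is ≈0.

not rotating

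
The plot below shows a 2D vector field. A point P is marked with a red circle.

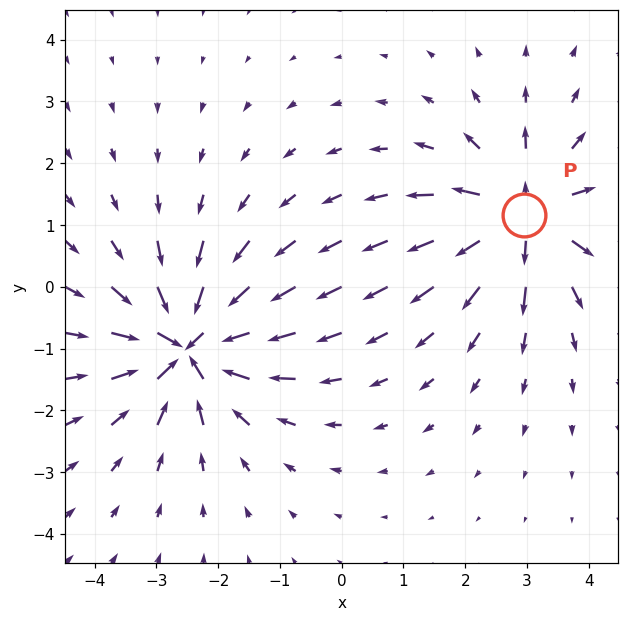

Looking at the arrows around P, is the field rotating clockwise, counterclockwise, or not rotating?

Near P at (2.9, 1.2) the arrows show no circulation. The curl there is ≈0.

not rotating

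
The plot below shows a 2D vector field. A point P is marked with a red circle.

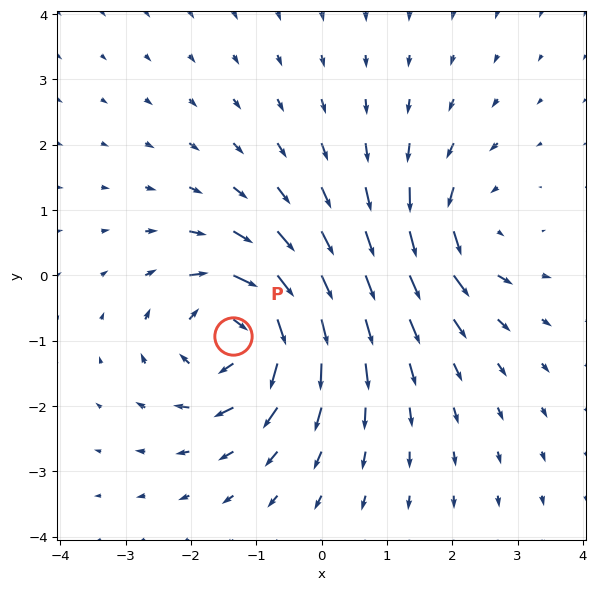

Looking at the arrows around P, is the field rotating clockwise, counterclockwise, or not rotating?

clockwise

Near P at (-1.4, -0.9) the arrows circulate clockwise. The curl (z-component) there is about -6; negative curl means clockwise rotation.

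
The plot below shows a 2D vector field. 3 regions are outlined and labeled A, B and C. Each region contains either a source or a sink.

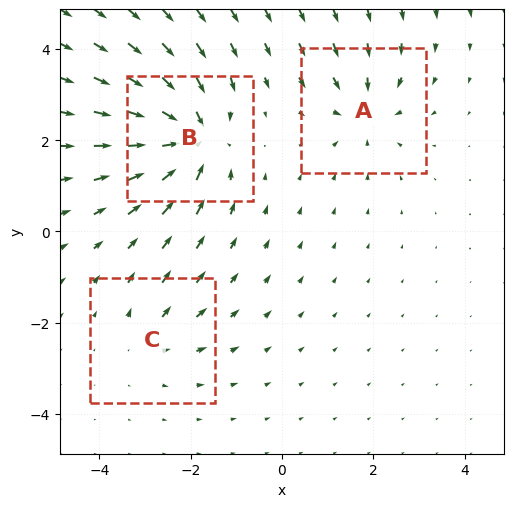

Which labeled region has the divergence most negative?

B

Divergence at each region's feature centre — A: about -4, B: about -6, C: about +2. Region B is most negative.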